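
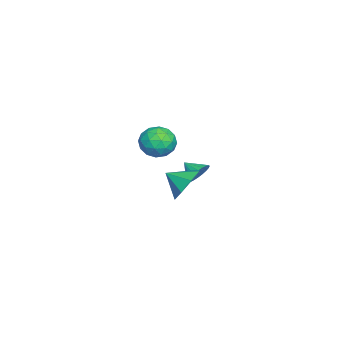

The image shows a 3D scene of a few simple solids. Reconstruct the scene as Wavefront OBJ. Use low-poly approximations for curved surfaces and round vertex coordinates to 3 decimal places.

v 0.657 -1.437 2.54
v 1.21 -2.194 2.262
v 0.19 -2.246 3.818
v 0.743 -3.003 3.54
v 1.165 -2.175 3.844
v 1.453 -1.675 3.054
v -0.053 -2.765 3.026
v 0.235 -2.265 2.236
v 0.771 -3.015 2.562
v 1.524 -2.65 3.068
v -0.124 -1.79 3.012
v 0.629 -1.425 3.518
v 0.974 -1.744 2.289
v 0.426 -2.696 3.791
v 0.674 -2.209 3.97
v 0.999 -2.654 3.806
v 1.117 -1.439 2.755
v 1.442 -1.884 2.591
v 1.416 -1.873 3.521
v -0.042 -2.556 3.489
v 0.283 -3.001 3.325
v 0.401 -1.786 2.274
v 0.726 -2.231 2.11
v -0.016 -2.567 2.559
v 1.041 -2.672 2.302
v 0.767 -3.147 3.053
v 0.299 -3.008 2.751
v 0.468 -2.714 2.287
v 1.484 -2.458 2.6
v 1.21 -2.933 3.35
v 1.458 -2.446 3.529
v 1.627 -2.153 3.065
v 1.226 -2.94 2.776
v 0.19 -1.507 2.73
v -0.084 -1.982 3.48
v -0.227 -2.287 3.015
v -0.058 -1.994 2.551
v 0.633 -1.293 3.027
v 0.359 -1.768 3.778
v 0.932 -1.726 3.793
v 1.101 -1.432 3.329
v 0.174 -1.5 3.304
v -3.15 -1.023 -1.058
v -2.839 -0.731 -0.405
v -3.53 -1.817 -0.522
v -3.113 -0.599 -0.404
v -3.393 -0.532 -0.503
v -3.636 -0.54 -0.686
v -3.805 -0.621 -0.926
v -3.874 -0.763 -1.186
v -3.833 -0.945 -1.426
v -3.688 -1.139 -1.611
v -3.461 -1.315 -1.711
v -3.187 -1.447 -1.712
v -2.907 -1.515 -1.613
v -2.664 -1.507 -1.43
v -2.495 -1.426 -1.19
v -2.426 -1.284 -0.93
v -2.467 -1.102 -0.689
v -2.612 -0.908 -0.505
v 3.054 -0.299 1.625
v 4.13 -0.351 1.691
v 2.966 -1.341 2.235
v 3.793 0.051 2.329
v 3.023 0.248 2.555
v 2.271 0.125 2.236
v 1.977 -0.248 1.559
v 2.314 -0.65 0.921
v 3.084 -0.847 0.695
v 3.837 -0.723 1.014
f 1 38 17
f 38 12 41
f 17 41 6
f 38 41 17
f 1 17 13
f 17 6 18
f 13 18 2
f 17 18 13
f 1 13 22
f 13 2 23
f 22 23 8
f 13 23 22
f 1 22 34
f 22 8 37
f 34 37 11
f 22 37 34
f 1 34 38
f 34 11 42
f 38 42 12
f 34 42 38
f 2 18 29
f 18 6 32
f 29 32 10
f 18 32 29
f 6 41 19
f 41 12 40
f 19 40 5
f 41 40 19
f 12 42 39
f 42 11 35
f 39 35 3
f 42 35 39
f 11 37 36
f 37 8 24
f 36 24 7
f 37 24 36
f 8 23 28
f 23 2 25
f 28 25 9
f 23 25 28
f 4 30 16
f 30 10 31
f 16 31 5
f 30 31 16
f 4 16 14
f 16 5 15
f 14 15 3
f 16 15 14
f 4 14 21
f 14 3 20
f 21 20 7
f 14 20 21
f 4 21 26
f 21 7 27
f 26 27 9
f 21 27 26
f 4 26 30
f 26 9 33
f 30 33 10
f 26 33 30
f 5 31 19
f 31 10 32
f 19 32 6
f 31 32 19
f 3 15 39
f 15 5 40
f 39 40 12
f 15 40 39
f 7 20 36
f 20 3 35
f 36 35 11
f 20 35 36
f 9 27 28
f 27 7 24
f 28 24 8
f 27 24 28
f 10 33 29
f 33 9 25
f 29 25 2
f 33 25 29
f 44 43 46
f 44 46 45
f 46 43 47
f 46 47 45
f 47 43 48
f 47 48 45
f 48 43 49
f 48 49 45
f 49 43 50
f 49 50 45
f 50 43 51
f 50 51 45
f 51 43 52
f 51 52 45
f 52 43 53
f 52 53 45
f 53 43 54
f 53 54 45
f 54 43 55
f 54 55 45
f 55 43 56
f 55 56 45
f 56 43 57
f 56 57 45
f 57 43 58
f 57 58 45
f 58 43 59
f 58 59 45
f 59 43 60
f 59 60 45
f 60 43 44
f 60 44 45
f 62 61 64
f 62 64 63
f 64 61 65
f 64 65 63
f 65 61 66
f 65 66 63
f 66 61 67
f 66 67 63
f 67 61 68
f 67 68 63
f 68 61 69
f 68 69 63
f 69 61 70
f 69 70 63
f 70 61 62
f 70 62 63



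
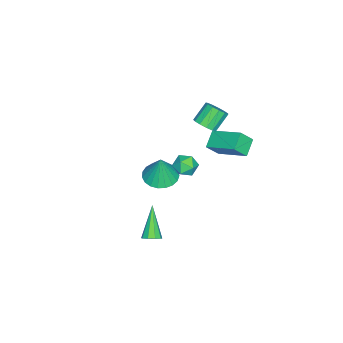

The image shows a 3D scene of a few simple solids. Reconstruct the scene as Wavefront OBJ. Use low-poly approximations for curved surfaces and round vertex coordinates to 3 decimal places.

v 3.78 1.419 -2.821
v 4.159 1.029 -2.617
v 2.42 0.901 -1.279
v 4.22 1.381 -2.445
v 4.076 1.75 -2.448
v 3.793 1.965 -2.626
v 3.505 1.924 -2.895
v 3.345 1.646 -3.129
v 3.389 1.262 -3.219
v 3.616 0.952 -3.123
v 3.92 0.859 -2.885
v -1.949 1.576 -1.608
v -1.545 0.976 -1.994
v -3.095 0.944 -1.826
v -2.691 0.344 -2.212
v -2.606 0.441 -1.403
v -1.897 0.831 -1.267
v -2.743 1.089 -2.553
v -2.034 1.479 -2.417
v -2.035 0.675 -2.578
v -1.951 0.274 -1.867
v -2.689 1.646 -1.953
v -2.605 1.245 -1.242
v -3.826 2.753 0.003
v -3.306 2.199 0.866
v -3.317 4.628 0.902
v -2.797 4.073 1.764
v -2.803 2.767 -0.604
v -2.283 2.212 0.258
v -2.294 4.641 0.294
v -1.774 4.087 1.157
v -3.144 -0.916 -4.271
v -2.105 -0.666 -4.487
v -2.796 -0.764 -2.429
v -2.301 -0.257 -4.484
v -2.644 0.037 -4.443
v -3.072 0.167 -4.373
v -3.513 0.11 -4.285
v -3.89 -0.125 -4.195
v -4.138 -0.496 -4.117
v -4.214 -0.94 -4.067
v -4.105 -1.38 -4.051
v -3.83 -1.739 -4.074
v -3.436 -1.956 -4.13
v -2.992 -1.993 -4.211
v -2.574 -1.844 -4.302
v -2.254 -1.534 -4.388
v -2.088 -1.118 -4.453
v -1.089 2.574 3.36
v -0.686 3.169 3.484
v -1.547 3.561 4.404
v -1.951 2.966 4.28
v -0.954 3.271 3.19
v -1.816 3.663 4.11
v -1.266 3.151 2.949
v -2.127 3.543 3.869
v -1.521 2.848 2.839
v -2.382 3.24 3.759
v -1.639 2.458 2.894
v -2.501 2.85 3.814
v -1.583 2.105 3.097
v -2.445 2.497 4.018
v -1.37 1.901 3.384
v -2.231 2.293 4.304
v -1.068 1.91 3.663
v -1.929 2.302 4.583
v -0.772 2.13 3.846
v -1.634 2.523 4.766
v -0.578 2.492 3.874
v -1.439 2.884 4.794
v -0.545 2.879 3.739
v -1.407 3.271 4.659
f 2 1 4
f 2 4 3
f 4 1 5
f 4 5 3
f 5 1 6
f 5 6 3
f 6 1 7
f 6 7 3
f 7 1 8
f 7 8 3
f 8 1 9
f 8 9 3
f 9 1 10
f 9 10 3
f 10 1 11
f 10 11 3
f 11 1 2
f 11 2 3
f 12 23 17
f 12 17 13
f 12 13 19
f 12 19 22
f 12 22 23
f 13 17 21
f 17 23 16
f 23 22 14
f 22 19 18
f 19 13 20
f 15 21 16
f 15 16 14
f 15 14 18
f 15 18 20
f 15 20 21
f 16 21 17
f 14 16 23
f 18 14 22
f 20 18 19
f 21 20 13
f 25 27 24
f 28 25 24
f 24 27 26
f 26 28 24
f 25 31 27
f 29 25 28
f 29 31 25
f 27 31 26
f 30 28 26
f 26 31 30
f 30 29 28
f 31 29 30
f 33 32 35
f 33 35 34
f 35 32 36
f 35 36 34
f 36 32 37
f 36 37 34
f 37 32 38
f 37 38 34
f 38 32 39
f 38 39 34
f 39 32 40
f 39 40 34
f 40 32 41
f 40 41 34
f 41 32 42
f 41 42 34
f 42 32 43
f 42 43 34
f 43 32 44
f 43 44 34
f 44 32 45
f 44 45 34
f 45 32 46
f 45 46 34
f 46 32 47
f 46 47 34
f 47 32 48
f 47 48 34
f 48 32 33
f 48 33 34
f 50 49 53
f 50 53 51
f 51 53 54
f 51 54 52
f 53 49 55
f 53 55 54
f 54 55 56
f 54 56 52
f 55 49 57
f 55 57 56
f 56 57 58
f 56 58 52
f 57 49 59
f 57 59 58
f 58 59 60
f 58 60 52
f 59 49 61
f 59 61 60
f 60 61 62
f 60 62 52
f 61 49 63
f 61 63 62
f 62 63 64
f 62 64 52
f 63 49 65
f 63 65 64
f 64 65 66
f 64 66 52
f 65 49 67
f 65 67 66
f 66 67 68
f 66 68 52
f 67 49 69
f 67 69 68
f 68 69 70
f 68 70 52
f 69 49 71
f 69 71 70
f 70 71 72
f 70 72 52
f 71 49 50
f 71 50 72
f 72 50 51
f 72 51 52



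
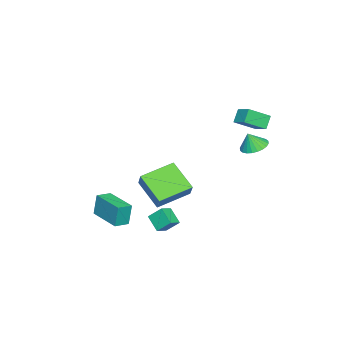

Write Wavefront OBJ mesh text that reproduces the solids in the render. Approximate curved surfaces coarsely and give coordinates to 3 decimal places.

v -3.809 2.077 -0.683
v -3.006 1.926 -0.919
v -3.571 1.763 0.323
v -2.987 2.243 -0.825
v -3.093 2.535 -0.708
v -3.308 2.758 -0.588
v -3.599 2.876 -0.482
v -3.922 2.873 -0.407
v -4.228 2.749 -0.374
v -4.47 2.522 -0.388
v -4.611 2.228 -0.446
v -4.63 1.911 -0.541
v -4.524 1.619 -0.657
v -4.309 1.397 -0.777
v -4.018 1.278 -0.883
v -3.695 1.281 -0.958
v -3.389 1.405 -0.992
v -3.148 1.632 -0.978
v -4.535 2.123 1.331
v -3.683 1.149 2.069
v -3.95 2.954 1.752
v -3.097 1.979 2.49
v -3.943 2.081 0.59
v -3.09 1.106 1.328
v -3.357 2.911 1.011
v -2.505 1.937 1.749
v 1.926 -5.109 -4.592
v 1.773 -4.977 -3.227
v 1.158 -4.64 -4.724
v 1.005 -4.507 -3.359
v 2.995 -3.373 -4.641
v 2.842 -3.24 -3.276
v 2.227 -2.903 -4.773
v 2.074 -2.771 -3.408
v 2.264 0.671 -1.635
v 1.52 -0.705 -0.437
v 2.995 1.1 -0.689
v 2.251 -0.276 0.509
v 3.729 -0.604 -2.189
v 2.985 -1.98 -0.991
v 4.46 -0.175 -1.243
v 3.716 -1.551 -0.045
v 2.272 -1.209 -3.78
v 2.167 -0.474 -3.066
v 2.783 -0.486 -4.449
v 2.679 0.249 -3.736
v 3.021 -1.429 -3.444
v 2.917 -0.694 -2.731
v 3.533 -0.706 -4.114
v 3.428 0.029 -3.4
f 2 1 4
f 2 4 3
f 4 1 5
f 4 5 3
f 5 1 6
f 5 6 3
f 6 1 7
f 6 7 3
f 7 1 8
f 7 8 3
f 8 1 9
f 8 9 3
f 9 1 10
f 9 10 3
f 10 1 11
f 10 11 3
f 11 1 12
f 11 12 3
f 12 1 13
f 12 13 3
f 13 1 14
f 13 14 3
f 14 1 15
f 14 15 3
f 15 1 16
f 15 16 3
f 16 1 17
f 16 17 3
f 17 1 18
f 17 18 3
f 18 1 2
f 18 2 3
f 20 22 19
f 23 20 19
f 19 22 21
f 21 23 19
f 20 26 22
f 24 20 23
f 24 26 20
f 22 26 21
f 25 23 21
f 21 26 25
f 25 24 23
f 26 24 25
f 28 30 27
f 31 28 27
f 27 30 29
f 29 31 27
f 28 34 30
f 32 28 31
f 32 34 28
f 30 34 29
f 33 31 29
f 29 34 33
f 33 32 31
f 34 32 33
f 36 38 35
f 39 36 35
f 35 38 37
f 37 39 35
f 36 42 38
f 40 36 39
f 40 42 36
f 38 42 37
f 41 39 37
f 37 42 41
f 41 40 39
f 42 40 41
f 44 46 43
f 47 44 43
f 43 46 45
f 45 47 43
f 44 50 46
f 48 44 47
f 48 50 44
f 46 50 45
f 49 47 45
f 45 50 49
f 49 48 47
f 50 48 49



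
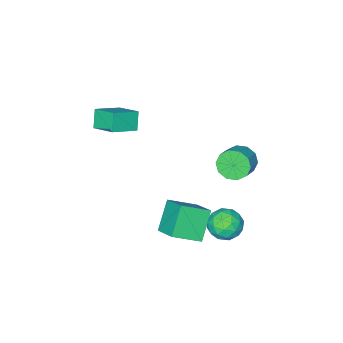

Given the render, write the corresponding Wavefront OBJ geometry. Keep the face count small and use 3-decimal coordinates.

v -0.212 2.902 1.663
v 0.272 2.938 0.834
v 1.316 3.514 1.469
v 0.832 3.478 2.297
v -0.038 3.441 0.888
v 1.006 4.017 1.522
v -0.414 3.738 1.237
v 0.629 4.314 1.871
v -0.713 3.716 1.749
v 0.33 4.292 2.383
v -0.821 3.383 2.228
v 0.223 3.959 2.862
v -0.696 2.866 2.491
v 0.348 3.442 3.126
v -0.386 2.363 2.438
v 0.658 2.939 3.072
v -0.009 2.066 2.089
v 1.034 2.642 2.723
v 0.29 2.088 1.577
v 1.333 2.664 2.211
v 0.397 2.421 1.098
v 1.441 2.997 1.732
v 3.78 1.619 -0.244
v 4.099 3.121 0.616
v 2.358 2.371 -1.03
v 2.677 3.873 -0.17
v 4.923 2.227 -1.73
v 5.242 3.729 -0.87
v 3.501 2.979 -2.516
v 3.82 4.481 -1.656
v 3.083 -3.346 2.096
v 2.596 -3.823 3.12
v 2.984 -1.836 2.752
v 2.497 -2.313 3.776
v 4.623 -3.527 2.744
v 4.136 -4.004 3.768
v 4.524 -2.017 3.4
v 4.037 -2.494 4.424
v 1.145 4.263 -2.657
v 1.821 4.942 -2.199
v 1.679 3.018 -1.601
v 2.355 3.697 -1.143
v 1.309 3.817 -1.006
v 0.979 4.586 -1.659
v 2.521 3.374 -2.141
v 2.191 4.143 -2.794
v 2.672 4.392 -1.88
v 1.923 4.666 -1.179
v 1.577 3.294 -2.621
v 0.828 3.568 -1.92
v 1.436 4.712 -2.521
v 2.064 3.248 -1.279
v 1.449 3.318 -1.199
v 1.846 3.717 -0.93
v 0.941 4.503 -2.204
v 1.339 4.902 -1.935
v 1.037 4.24 -1.233
v 2.161 3.058 -1.865
v 2.559 3.457 -1.596
v 1.654 4.243 -2.87
v 2.051 4.642 -2.601
v 2.463 3.72 -2.567
v 2.334 4.788 -2.064
v 2.648 4.056 -1.443
v 2.745 3.866 -2.03
v 2.551 4.318 -2.413
v 1.893 4.949 -1.652
v 2.207 4.216 -1.031
v 1.592 4.287 -0.951
v 1.398 4.739 -1.335
v 2.393 4.625 -1.464
v 1.293 3.744 -2.769
v 1.607 3.011 -2.148
v 2.102 3.221 -2.465
v 1.908 3.673 -2.849
v 0.852 3.904 -2.357
v 1.166 3.172 -1.736
v 0.949 3.642 -1.387
v 0.755 4.094 -1.77
v 1.107 3.335 -2.336
f 2 1 5
f 2 5 3
f 3 5 6
f 3 6 4
f 5 1 7
f 5 7 6
f 6 7 8
f 6 8 4
f 7 1 9
f 7 9 8
f 8 9 10
f 8 10 4
f 9 1 11
f 9 11 10
f 10 11 12
f 10 12 4
f 11 1 13
f 11 13 12
f 12 13 14
f 12 14 4
f 13 1 15
f 13 15 14
f 14 15 16
f 14 16 4
f 15 1 17
f 15 17 16
f 16 17 18
f 16 18 4
f 17 1 19
f 17 19 18
f 18 19 20
f 18 20 4
f 19 1 21
f 19 21 20
f 20 21 22
f 20 22 4
f 21 1 2
f 21 2 22
f 22 2 3
f 22 3 4
f 24 26 23
f 27 24 23
f 23 26 25
f 25 27 23
f 24 30 26
f 28 24 27
f 28 30 24
f 26 30 25
f 29 27 25
f 25 30 29
f 29 28 27
f 30 28 29
f 32 34 31
f 35 32 31
f 31 34 33
f 33 35 31
f 32 38 34
f 36 32 35
f 36 38 32
f 34 38 33
f 37 35 33
f 33 38 37
f 37 36 35
f 38 36 37
f 39 76 55
f 76 50 79
f 55 79 44
f 76 79 55
f 39 55 51
f 55 44 56
f 51 56 40
f 55 56 51
f 39 51 60
f 51 40 61
f 60 61 46
f 51 61 60
f 39 60 72
f 60 46 75
f 72 75 49
f 60 75 72
f 39 72 76
f 72 49 80
f 76 80 50
f 72 80 76
f 40 56 67
f 56 44 70
f 67 70 48
f 56 70 67
f 44 79 57
f 79 50 78
f 57 78 43
f 79 78 57
f 50 80 77
f 80 49 73
f 77 73 41
f 80 73 77
f 49 75 74
f 75 46 62
f 74 62 45
f 75 62 74
f 46 61 66
f 61 40 63
f 66 63 47
f 61 63 66
f 42 68 54
f 68 48 69
f 54 69 43
f 68 69 54
f 42 54 52
f 54 43 53
f 52 53 41
f 54 53 52
f 42 52 59
f 52 41 58
f 59 58 45
f 52 58 59
f 42 59 64
f 59 45 65
f 64 65 47
f 59 65 64
f 42 64 68
f 64 47 71
f 68 71 48
f 64 71 68
f 43 69 57
f 69 48 70
f 57 70 44
f 69 70 57
f 41 53 77
f 53 43 78
f 77 78 50
f 53 78 77
f 45 58 74
f 58 41 73
f 74 73 49
f 58 73 74
f 47 65 66
f 65 45 62
f 66 62 46
f 65 62 66
f 48 71 67
f 71 47 63
f 67 63 40
f 71 63 67



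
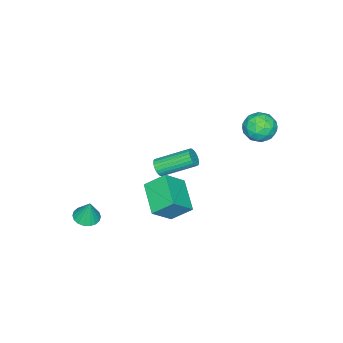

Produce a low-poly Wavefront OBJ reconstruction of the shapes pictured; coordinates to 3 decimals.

v -2.114 -1.312 -2.05
v -1.796 -1.411 -1.588
v -2.708 0.233 -0.607
v -3.026 0.332 -1.07
v -1.665 -1.271 -1.701
v -2.577 0.373 -0.721
v -1.603 -1.137 -1.868
v -2.515 0.506 -0.887
v -1.619 -1.03 -2.062
v -2.531 0.614 -1.081
v -1.71 -0.966 -2.254
v -2.622 0.678 -1.274
v -1.862 -0.954 -2.416
v -2.774 0.69 -1.435
v -2.053 -0.997 -2.521
v -2.965 0.647 -1.541
v -2.253 -1.088 -2.555
v -3.165 0.556 -1.575
v -2.432 -1.213 -2.513
v -3.344 0.431 -1.532
v -2.563 -1.353 -2.399
v -3.475 0.291 -1.419
v -2.625 -1.486 -2.233
v -3.537 0.157 -1.252
v -2.609 -1.594 -2.039
v -3.521 0.05 -1.058
v -2.518 -1.658 -1.846
v -3.43 -0.014 -0.866
v -2.366 -1.67 -1.685
v -3.278 -0.026 -0.704
v -2.175 -1.627 -1.579
v -3.087 0.017 -0.599
v -1.975 -1.536 -1.545
v -2.887 0.108 -0.565
v 2.985 -2.419 -2.679
v 3.712 -2.46 -2.73
v 3.095 -2.101 -1.381
v 3.652 -2.149 -2.802
v 3.459 -1.891 -2.848
v 3.173 -1.738 -2.862
v 2.85 -1.72 -2.838
v 2.553 -1.84 -2.784
v 2.342 -2.075 -2.708
v 2.258 -2.378 -2.627
v 2.318 -2.689 -2.556
v 2.51 -2.947 -2.509
v 2.797 -3.1 -2.495
v 3.12 -3.118 -2.519
v 3.417 -2.998 -2.573
v 3.628 -2.763 -2.649
v 0.538 0.668 -0.946
v 1.612 0.206 0.146
v 0.05 1.644 -0.053
v 1.125 1.183 1.038
v 1.815 1.957 -1.658
v 2.89 1.496 -0.567
v 1.328 2.934 -0.766
v 2.402 2.472 0.326
v -4.867 3.779 2.414
v -4.434 4.122 1.607
v -3.466 3.278 2.953
v -3.033 3.621 2.146
v -3.405 4.242 2.803
v -4.271 4.552 2.471
v -3.629 2.848 2.089
v -4.495 3.158 1.757
v -3.669 3.547 1.407
v -3.531 4.409 1.848
v -4.369 2.991 2.712
v -4.231 3.853 3.153
v -4.773 3.994 1.964
v -3.127 3.406 2.596
v -3.345 3.77 2.983
v -3.091 3.972 2.509
v -4.678 4.247 2.471
v -4.423 4.449 1.997
v -3.818 4.519 2.7
v -3.477 2.951 2.563
v -3.222 3.153 2.089
v -4.809 3.428 2.051
v -4.555 3.63 1.577
v -4.082 2.881 1.86
v -4.069 3.858 1.371
v -3.246 3.564 1.688
v -3.596 3.11 1.655
v -4.105 3.292 1.459
v -3.988 4.365 1.631
v -3.164 4.07 1.947
v -3.383 4.435 2.334
v -3.892 4.617 2.138
v -3.538 4.027 1.513
v -4.736 3.33 2.613
v -3.912 3.035 2.929
v -4.008 2.783 2.422
v -4.517 2.965 2.226
v -4.654 3.836 2.872
v -3.831 3.542 3.189
v -3.795 4.108 3.101
v -4.304 4.29 2.905
v -4.362 3.373 3.047
f 2 1 5
f 2 5 3
f 3 5 6
f 3 6 4
f 5 1 7
f 5 7 6
f 6 7 8
f 6 8 4
f 7 1 9
f 7 9 8
f 8 9 10
f 8 10 4
f 9 1 11
f 9 11 10
f 10 11 12
f 10 12 4
f 11 1 13
f 11 13 12
f 12 13 14
f 12 14 4
f 13 1 15
f 13 15 14
f 14 15 16
f 14 16 4
f 15 1 17
f 15 17 16
f 16 17 18
f 16 18 4
f 17 1 19
f 17 19 18
f 18 19 20
f 18 20 4
f 19 1 21
f 19 21 20
f 20 21 22
f 20 22 4
f 21 1 23
f 21 23 22
f 22 23 24
f 22 24 4
f 23 1 25
f 23 25 24
f 24 25 26
f 24 26 4
f 25 1 27
f 25 27 26
f 26 27 28
f 26 28 4
f 27 1 29
f 27 29 28
f 28 29 30
f 28 30 4
f 29 1 31
f 29 31 30
f 30 31 32
f 30 32 4
f 31 1 33
f 31 33 32
f 32 33 34
f 32 34 4
f 33 1 2
f 33 2 34
f 34 2 3
f 34 3 4
f 36 35 38
f 36 38 37
f 38 35 39
f 38 39 37
f 39 35 40
f 39 40 37
f 40 35 41
f 40 41 37
f 41 35 42
f 41 42 37
f 42 35 43
f 42 43 37
f 43 35 44
f 43 44 37
f 44 35 45
f 44 45 37
f 45 35 46
f 45 46 37
f 46 35 47
f 46 47 37
f 47 35 48
f 47 48 37
f 48 35 49
f 48 49 37
f 49 35 50
f 49 50 37
f 50 35 36
f 50 36 37
f 52 54 51
f 55 52 51
f 51 54 53
f 53 55 51
f 52 58 54
f 56 52 55
f 56 58 52
f 54 58 53
f 57 55 53
f 53 58 57
f 57 56 55
f 58 56 57
f 59 96 75
f 96 70 99
f 75 99 64
f 96 99 75
f 59 75 71
f 75 64 76
f 71 76 60
f 75 76 71
f 59 71 80
f 71 60 81
f 80 81 66
f 71 81 80
f 59 80 92
f 80 66 95
f 92 95 69
f 80 95 92
f 59 92 96
f 92 69 100
f 96 100 70
f 92 100 96
f 60 76 87
f 76 64 90
f 87 90 68
f 76 90 87
f 64 99 77
f 99 70 98
f 77 98 63
f 99 98 77
f 70 100 97
f 100 69 93
f 97 93 61
f 100 93 97
f 69 95 94
f 95 66 82
f 94 82 65
f 95 82 94
f 66 81 86
f 81 60 83
f 86 83 67
f 81 83 86
f 62 88 74
f 88 68 89
f 74 89 63
f 88 89 74
f 62 74 72
f 74 63 73
f 72 73 61
f 74 73 72
f 62 72 79
f 72 61 78
f 79 78 65
f 72 78 79
f 62 79 84
f 79 65 85
f 84 85 67
f 79 85 84
f 62 84 88
f 84 67 91
f 88 91 68
f 84 91 88
f 63 89 77
f 89 68 90
f 77 90 64
f 89 90 77
f 61 73 97
f 73 63 98
f 97 98 70
f 73 98 97
f 65 78 94
f 78 61 93
f 94 93 69
f 78 93 94
f 67 85 86
f 85 65 82
f 86 82 66
f 85 82 86
f 68 91 87
f 91 67 83
f 87 83 60
f 91 83 87



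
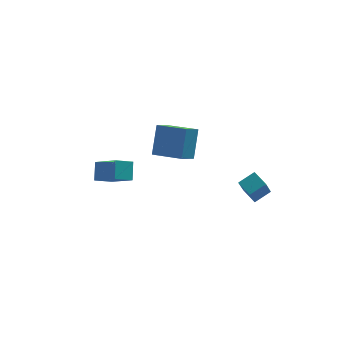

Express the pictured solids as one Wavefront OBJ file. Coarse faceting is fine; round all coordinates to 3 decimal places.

v -0.931 4.004 1.084
v -1.704 3.32 1.841
v -0.479 5.017 2.463
v -1.252 4.333 3.22
v 0.352 2.947 1.44
v -0.421 2.263 2.197
v 0.804 3.96 2.819
v 0.031 3.276 3.576
v -4.914 1.651 1.901
v -4.084 0.54 2.885
v -4.721 2.426 2.613
v -3.892 1.315 3.598
v -4.008 1.885 1.402
v -3.179 0.774 2.387
v -3.816 2.66 2.115
v -2.986 1.549 3.099
v 1.676 -3.156 3.965
v 2.517 -2.904 4.376
v 1.309 -2.382 4.24
v 2.15 -2.129 4.651
v 2.11 -2.491 2.669
v 2.951 -2.238 3.08
v 1.743 -1.716 2.944
v 2.584 -1.464 3.355
f 2 4 1
f 5 2 1
f 1 4 3
f 3 5 1
f 2 8 4
f 6 2 5
f 6 8 2
f 4 8 3
f 7 5 3
f 3 8 7
f 7 6 5
f 8 6 7
f 10 12 9
f 13 10 9
f 9 12 11
f 11 13 9
f 10 16 12
f 14 10 13
f 14 16 10
f 12 16 11
f 15 13 11
f 11 16 15
f 15 14 13
f 16 14 15
f 18 20 17
f 21 18 17
f 17 20 19
f 19 21 17
f 18 24 20
f 22 18 21
f 22 24 18
f 20 24 19
f 23 21 19
f 19 24 23
f 23 22 21
f 24 22 23



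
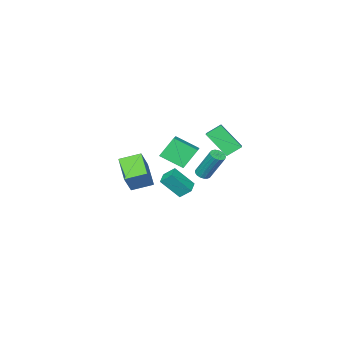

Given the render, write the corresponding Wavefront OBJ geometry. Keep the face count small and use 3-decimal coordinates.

v -2.497 0.962 1.795
v -2.035 -0.29 3.23
v -3.283 1.376 2.409
v -2.821 0.124 3.844
v -1.499 1.996 2.376
v -1.037 0.744 3.811
v -2.285 2.41 2.99
v -1.823 1.158 4.425
v -2.912 -1.485 -0.766
v -2.468 -1.249 -0.848
v -2.683 -0.2 1.005
v -3.128 -0.435 1.086
v -2.632 -1.101 -0.951
v -2.847 -0.052 0.902
v -2.861 -1.041 -1.012
v -3.076 0.009 0.841
v -3.101 -1.082 -1.016
v -3.316 -0.033 0.836
v -3.298 -1.216 -0.963
v -3.513 -0.167 0.889
v -3.407 -1.411 -0.866
v -3.622 -0.362 0.987
v -3.403 -1.623 -0.745
v -3.618 -0.574 1.108
v -3.286 -1.804 -0.629
v -3.501 -0.754 1.224
v -3.084 -1.911 -0.545
v -3.299 -0.862 1.308
v -2.842 -1.921 -0.511
v -3.057 -0.871 1.341
v -2.617 -1.83 -0.536
v -2.832 -0.781 1.317
v -2.459 -1.661 -0.614
v -2.674 -0.612 1.239
v -2.405 -1.451 -0.726
v -2.62 -0.402 1.126
v 3.403 3.728 1.97
v 4.157 2.995 3.122
v 3.078 4.296 2.543
v 3.833 3.563 3.695
v 4.107 4.257 1.845
v 4.862 3.524 2.997
v 3.783 4.825 2.418
v 4.537 4.092 3.57
v -0.667 -3.814 -0.118
v 0.136 -3.476 1.164
v 0.135 -2.372 -0.999
v 0.938 -2.034 0.283
v 0.362 -4.646 -0.543
v 1.165 -4.308 0.739
v 1.164 -3.204 -1.424
v 1.967 -2.866 -0.142
v 0.71 0.942 1.933
v -0.136 1.204 3.143
v 1.719 1.905 2.429
v 0.873 2.166 3.64
v 1.447 -0.226 2.7
v 0.601 0.035 3.911
v 2.456 0.736 3.197
v 1.61 0.998 4.407
f 2 4 1
f 5 2 1
f 1 4 3
f 3 5 1
f 2 8 4
f 6 2 5
f 6 8 2
f 4 8 3
f 7 5 3
f 3 8 7
f 7 6 5
f 8 6 7
f 10 9 13
f 10 13 11
f 11 13 14
f 11 14 12
f 13 9 15
f 13 15 14
f 14 15 16
f 14 16 12
f 15 9 17
f 15 17 16
f 16 17 18
f 16 18 12
f 17 9 19
f 17 19 18
f 18 19 20
f 18 20 12
f 19 9 21
f 19 21 20
f 20 21 22
f 20 22 12
f 21 9 23
f 21 23 22
f 22 23 24
f 22 24 12
f 23 9 25
f 23 25 24
f 24 25 26
f 24 26 12
f 25 9 27
f 25 27 26
f 26 27 28
f 26 28 12
f 27 9 29
f 27 29 28
f 28 29 30
f 28 30 12
f 29 9 31
f 29 31 30
f 30 31 32
f 30 32 12
f 31 9 33
f 31 33 32
f 32 33 34
f 32 34 12
f 33 9 35
f 33 35 34
f 34 35 36
f 34 36 12
f 35 9 10
f 35 10 36
f 36 10 11
f 36 11 12
f 38 40 37
f 41 38 37
f 37 40 39
f 39 41 37
f 38 44 40
f 42 38 41
f 42 44 38
f 40 44 39
f 43 41 39
f 39 44 43
f 43 42 41
f 44 42 43
f 46 48 45
f 49 46 45
f 45 48 47
f 47 49 45
f 46 52 48
f 50 46 49
f 50 52 46
f 48 52 47
f 51 49 47
f 47 52 51
f 51 50 49
f 52 50 51
f 54 56 53
f 57 54 53
f 53 56 55
f 55 57 53
f 54 60 56
f 58 54 57
f 58 60 54
f 56 60 55
f 59 57 55
f 55 60 59
f 59 58 57
f 60 58 59



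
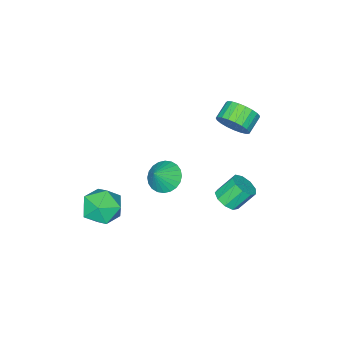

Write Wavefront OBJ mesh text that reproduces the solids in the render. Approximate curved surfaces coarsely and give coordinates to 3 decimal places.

v -1.931 0.612 0.483
v -1.627 1.019 1.189
v -2.504 0.856 1.662
v -2.809 0.448 0.957
v -1.777 1.291 1.004
v -2.654 1.128 1.477
v -1.954 1.446 0.729
v -2.832 1.283 1.202
v -2.128 1.456 0.412
v -3.005 1.293 0.885
v -2.267 1.321 0.107
v -3.144 1.157 0.58
v -2.348 1.062 -0.133
v -3.225 0.899 0.34
v -2.357 0.726 -0.267
v -3.234 0.563 0.207
v -2.293 0.37 -0.27
v -3.17 0.207 0.203
v -2.166 0.056 -0.143
v -3.043 -0.108 0.33
v -1.998 -0.162 0.092
v -2.876 -0.326 0.565
v -1.819 -0.246 0.394
v -2.697 -0.41 0.868
v -1.66 -0.182 0.713
v -2.537 -0.346 1.186
v -1.547 0.019 0.991
v -2.424 -0.144 1.464
v -1.501 0.323 1.182
v -2.378 0.16 1.655
v -1.529 0.677 1.252
v -2.406 0.513 1.725
v 4.033 -2.15 -3.268
v 4.381 -2.752 -4.126
v 2.339 -2.408 -3.774
v 2.687 -3.01 -4.632
v 2.799 -3.397 -3.604
v 3.846 -3.238 -3.292
v 2.874 -1.922 -4.608
v 3.921 -1.763 -4.296
v 3.664 -2.611 -4.954
v 3.618 -3.523 -4.334
v 3.102 -1.637 -3.566
v 3.056 -2.549 -2.946
v 2.78 0.801 0.223
v 3.299 0.316 -0.226
v 3.52 0.839 1.037
v 3.391 0.615 -0.323
v 3.389 0.943 -0.337
v 3.295 1.249 -0.266
v 3.122 1.486 -0.121
v 2.898 1.619 0.077
v 2.655 1.628 0.298
v 2.432 1.511 0.507
v 2.261 1.285 0.672
v 2.17 0.986 0.77
v 2.171 0.658 0.784
v 2.265 0.353 0.713
v 2.438 0.115 0.568
v 2.662 -0.018 0.369
v 2.905 -0.027 0.149
v 3.129 0.091 -0.06
v -0.855 1.284 -3.905
v -0.288 1.655 -3.694
v -0.958 2.128 -2.725
v -1.525 1.756 -2.935
v -0.553 1.918 -4.005
v -1.222 2.391 -3.035
v -0.959 1.884 -4.269
v -1.629 2.357 -3.299
v -1.317 1.569 -4.363
v -1.986 2.042 -3.393
v -1.458 1.121 -4.242
v -2.128 1.593 -3.272
v -1.318 0.748 -3.964
v -1.988 1.221 -2.994
v -0.961 0.627 -3.658
v -1.631 1.099 -2.688
v -0.554 0.812 -3.467
v -1.224 1.285 -2.498
v -0.289 1.218 -3.482
v -0.958 1.691 -2.512
f 2 1 5
f 2 5 3
f 3 5 6
f 3 6 4
f 5 1 7
f 5 7 6
f 6 7 8
f 6 8 4
f 7 1 9
f 7 9 8
f 8 9 10
f 8 10 4
f 9 1 11
f 9 11 10
f 10 11 12
f 10 12 4
f 11 1 13
f 11 13 12
f 12 13 14
f 12 14 4
f 13 1 15
f 13 15 14
f 14 15 16
f 14 16 4
f 15 1 17
f 15 17 16
f 16 17 18
f 16 18 4
f 17 1 19
f 17 19 18
f 18 19 20
f 18 20 4
f 19 1 21
f 19 21 20
f 20 21 22
f 20 22 4
f 21 1 23
f 21 23 22
f 22 23 24
f 22 24 4
f 23 1 25
f 23 25 24
f 24 25 26
f 24 26 4
f 25 1 27
f 25 27 26
f 26 27 28
f 26 28 4
f 27 1 29
f 27 29 28
f 28 29 30
f 28 30 4
f 29 1 31
f 29 31 30
f 30 31 32
f 30 32 4
f 31 1 2
f 31 2 32
f 32 2 3
f 32 3 4
f 33 44 38
f 33 38 34
f 33 34 40
f 33 40 43
f 33 43 44
f 34 38 42
f 38 44 37
f 44 43 35
f 43 40 39
f 40 34 41
f 36 42 37
f 36 37 35
f 36 35 39
f 36 39 41
f 36 41 42
f 37 42 38
f 35 37 44
f 39 35 43
f 41 39 40
f 42 41 34
f 46 45 48
f 46 48 47
f 48 45 49
f 48 49 47
f 49 45 50
f 49 50 47
f 50 45 51
f 50 51 47
f 51 45 52
f 51 52 47
f 52 45 53
f 52 53 47
f 53 45 54
f 53 54 47
f 54 45 55
f 54 55 47
f 55 45 56
f 55 56 47
f 56 45 57
f 56 57 47
f 57 45 58
f 57 58 47
f 58 45 59
f 58 59 47
f 59 45 60
f 59 60 47
f 60 45 61
f 60 61 47
f 61 45 62
f 61 62 47
f 62 45 46
f 62 46 47
f 64 63 67
f 64 67 65
f 65 67 68
f 65 68 66
f 67 63 69
f 67 69 68
f 68 69 70
f 68 70 66
f 69 63 71
f 69 71 70
f 70 71 72
f 70 72 66
f 71 63 73
f 71 73 72
f 72 73 74
f 72 74 66
f 73 63 75
f 73 75 74
f 74 75 76
f 74 76 66
f 75 63 77
f 75 77 76
f 76 77 78
f 76 78 66
f 77 63 79
f 77 79 78
f 78 79 80
f 78 80 66
f 79 63 81
f 79 81 80
f 80 81 82
f 80 82 66
f 81 63 64
f 81 64 82
f 82 64 65
f 82 65 66



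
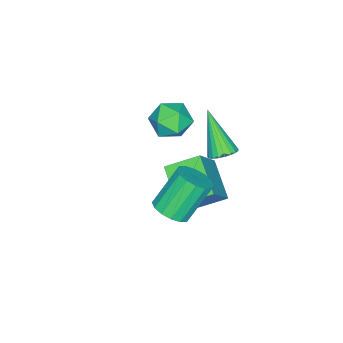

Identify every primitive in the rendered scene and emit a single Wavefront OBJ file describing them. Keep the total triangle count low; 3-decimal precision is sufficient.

v -1.172 1.314 2.307
v -0.063 1.367 3.608
v -0.248 2.442 1.474
v 0.861 2.495 2.775
v -0.441 0.285 1.725
v 0.668 0.338 3.026
v 0.483 1.413 0.892
v 1.592 1.466 2.193
v 2.725 1.906 3.191
v 3.302 2.281 3.434
v 2.433 2.728 4.812
v 1.855 2.354 4.569
v 3.104 2.528 3.228
v 2.235 2.976 4.607
v 2.805 2.61 3.013
v 1.935 3.057 4.391
v 2.484 2.502 2.845
v 1.614 2.95 4.224
v 2.227 2.235 2.77
v 1.358 2.683 4.148
v 2.104 1.88 2.808
v 1.234 2.328 4.186
v 2.147 1.532 2.948
v 1.278 1.979 4.326
v 2.345 1.284 3.153
v 1.476 1.732 4.532
v 2.645 1.203 3.369
v 1.775 1.65 4.747
v 2.966 1.31 3.536
v 2.096 1.758 4.915
v 3.222 1.577 3.612
v 2.353 2.025 4.99
v 3.346 1.932 3.574
v 2.476 2.38 4.952
v -1.804 -0.491 2.276
v -1.291 -0.301 2.982
v -2.389 -1.599 2.998
v -1.876 -1.409 3.704
v -2.535 -0.854 3.469
v -2.174 -0.169 3.023
v -1.506 -1.731 2.957
v -1.145 -1.046 2.511
v -1.107 -1.068 3.404
v -1.743 -0.525 3.72
v -1.937 -1.375 2.26
v -2.573 -0.832 2.576
v -1.179 1.661 2.921
v -0.796 1.97 3.228
v -1.701 0.679 4.559
v -0.995 2.105 3.245
v -1.226 2.163 3.207
v -1.449 2.135 3.119
v -1.625 2.024 2.996
v -1.724 1.851 2.861
v -1.729 1.645 2.736
v -1.638 1.441 2.643
v -1.469 1.276 2.598
v -1.249 1.177 2.609
v -1.017 1.162 2.673
v -0.813 1.233 2.781
v -0.673 1.378 2.913
v -0.62 1.572 3.046
v -0.663 1.781 3.157
f 2 4 1
f 5 2 1
f 1 4 3
f 3 5 1
f 2 8 4
f 6 2 5
f 6 8 2
f 4 8 3
f 7 5 3
f 3 8 7
f 7 6 5
f 8 6 7
f 10 9 13
f 10 13 11
f 11 13 14
f 11 14 12
f 13 9 15
f 13 15 14
f 14 15 16
f 14 16 12
f 15 9 17
f 15 17 16
f 16 17 18
f 16 18 12
f 17 9 19
f 17 19 18
f 18 19 20
f 18 20 12
f 19 9 21
f 19 21 20
f 20 21 22
f 20 22 12
f 21 9 23
f 21 23 22
f 22 23 24
f 22 24 12
f 23 9 25
f 23 25 24
f 24 25 26
f 24 26 12
f 25 9 27
f 25 27 26
f 26 27 28
f 26 28 12
f 27 9 29
f 27 29 28
f 28 29 30
f 28 30 12
f 29 9 31
f 29 31 30
f 30 31 32
f 30 32 12
f 31 9 33
f 31 33 32
f 32 33 34
f 32 34 12
f 33 9 10
f 33 10 34
f 34 10 11
f 34 11 12
f 35 46 40
f 35 40 36
f 35 36 42
f 35 42 45
f 35 45 46
f 36 40 44
f 40 46 39
f 46 45 37
f 45 42 41
f 42 36 43
f 38 44 39
f 38 39 37
f 38 37 41
f 38 41 43
f 38 43 44
f 39 44 40
f 37 39 46
f 41 37 45
f 43 41 42
f 44 43 36
f 48 47 50
f 48 50 49
f 50 47 51
f 50 51 49
f 51 47 52
f 51 52 49
f 52 47 53
f 52 53 49
f 53 47 54
f 53 54 49
f 54 47 55
f 54 55 49
f 55 47 56
f 55 56 49
f 56 47 57
f 56 57 49
f 57 47 58
f 57 58 49
f 58 47 59
f 58 59 49
f 59 47 60
f 59 60 49
f 60 47 61
f 60 61 49
f 61 47 62
f 61 62 49
f 62 47 63
f 62 63 49
f 63 47 48
f 63 48 49



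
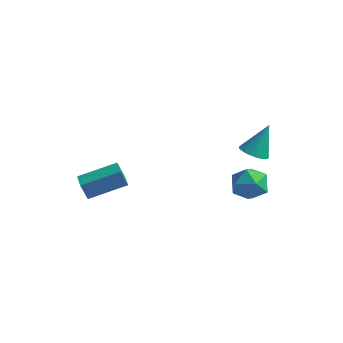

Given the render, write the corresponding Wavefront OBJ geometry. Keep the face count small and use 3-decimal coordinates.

v -4.127 -3.063 -1.171
v -4.429 -3.205 -0.239
v -2.761 -1.723 -0.524
v -3.063 -1.865 0.408
v -3.477 -3.775 -1.068
v -3.779 -3.917 -0.136
v -2.111 -2.435 -0.421
v -2.413 -2.577 0.511
v 2.786 1.845 -1.207
v 3.399 1.029 -1.065
v 1.501 0.991 -0.575
v 2.114 0.175 -0.433
v 2.245 1.022 0.138
v 3.039 1.55 -0.253
v 1.861 0.47 -1.387
v 2.655 0.998 -1.778
v 2.827 0.179 -1.177
v 3.064 0.52 -0.234
v 1.836 1.5 -1.406
v 2.073 1.841 -0.463
v 2.325 1.571 1.017
v 3.062 1.612 0.837
v 2.655 2.409 2.563
v 2.96 1.865 0.721
v 2.761 2.074 0.651
v 2.496 2.206 0.636
v 2.205 2.241 0.679
v 1.932 2.174 0.774
v 1.719 2.015 0.905
v 1.598 1.789 1.054
v 1.588 1.529 1.197
v 1.69 1.276 1.312
v 1.888 1.068 1.383
v 2.154 0.936 1.398
v 2.445 0.901 1.354
v 2.718 0.967 1.26
v 2.931 1.126 1.128
v 3.052 1.352 0.98
f 2 4 1
f 5 2 1
f 1 4 3
f 3 5 1
f 2 8 4
f 6 2 5
f 6 8 2
f 4 8 3
f 7 5 3
f 3 8 7
f 7 6 5
f 8 6 7
f 9 20 14
f 9 14 10
f 9 10 16
f 9 16 19
f 9 19 20
f 10 14 18
f 14 20 13
f 20 19 11
f 19 16 15
f 16 10 17
f 12 18 13
f 12 13 11
f 12 11 15
f 12 15 17
f 12 17 18
f 13 18 14
f 11 13 20
f 15 11 19
f 17 15 16
f 18 17 10
f 22 21 24
f 22 24 23
f 24 21 25
f 24 25 23
f 25 21 26
f 25 26 23
f 26 21 27
f 26 27 23
f 27 21 28
f 27 28 23
f 28 21 29
f 28 29 23
f 29 21 30
f 29 30 23
f 30 21 31
f 30 31 23
f 31 21 32
f 31 32 23
f 32 21 33
f 32 33 23
f 33 21 34
f 33 34 23
f 34 21 35
f 34 35 23
f 35 21 36
f 35 36 23
f 36 21 37
f 36 37 23
f 37 21 38
f 37 38 23
f 38 21 22
f 38 22 23



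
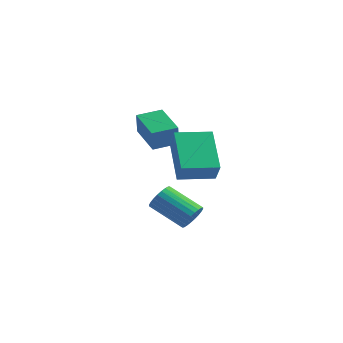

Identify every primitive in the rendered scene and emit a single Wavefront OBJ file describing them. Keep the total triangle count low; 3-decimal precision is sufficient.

v 0.596 -3.252 0.973
v 1.014 -3.662 1.808
v -0.454 -1.958 2.132
v -0.035 -2.368 2.968
v 1.715 -2.272 0.892
v 2.134 -2.682 1.728
v 0.666 -0.978 2.052
v 1.084 -1.388 2.887
v -0.021 -0.929 -2.222
v 0.217 -0.533 -1.779
v -1.281 -0.555 -0.955
v -1.519 -0.951 -1.398
v 0.124 -0.371 -1.945
v -1.374 -0.392 -1.121
v 0.008 -0.294 -2.152
v -1.49 -0.315 -1.328
v -0.111 -0.313 -2.371
v -1.61 -0.335 -1.546
v -0.217 -0.427 -2.566
v -1.716 -0.448 -1.742
v -0.294 -0.617 -2.709
v -1.792 -0.638 -1.885
v -0.328 -0.854 -2.778
v -1.826 -0.875 -1.954
v -0.316 -1.103 -2.763
v -1.814 -1.124 -1.939
v -0.259 -1.325 -2.665
v -1.757 -1.347 -1.841
v -0.166 -1.488 -2.499
v -1.664 -1.509 -1.675
v -0.05 -1.565 -2.292
v -1.548 -1.586 -1.468
v 0.07 -1.545 -2.074
v -1.429 -1.567 -1.249
v 0.176 -1.432 -1.878
v -1.323 -1.453 -1.054
v 0.252 -1.242 -1.735
v -1.246 -1.263 -0.911
v 0.286 -1.005 -1.666
v -1.212 -1.026 -0.842
v 0.274 -0.756 -1.681
v -1.224 -0.777 -0.857
v -4.344 2.044 0.477
v -4.231 1.788 1.509
v -3.637 2.939 0.622
v -3.524 2.682 1.654
v -3.016 1.058 0.086
v -2.903 0.801 1.118
v -2.309 1.952 0.231
v -2.196 1.696 1.263
f 2 4 1
f 5 2 1
f 1 4 3
f 3 5 1
f 2 8 4
f 6 2 5
f 6 8 2
f 4 8 3
f 7 5 3
f 3 8 7
f 7 6 5
f 8 6 7
f 10 9 13
f 10 13 11
f 11 13 14
f 11 14 12
f 13 9 15
f 13 15 14
f 14 15 16
f 14 16 12
f 15 9 17
f 15 17 16
f 16 17 18
f 16 18 12
f 17 9 19
f 17 19 18
f 18 19 20
f 18 20 12
f 19 9 21
f 19 21 20
f 20 21 22
f 20 22 12
f 21 9 23
f 21 23 22
f 22 23 24
f 22 24 12
f 23 9 25
f 23 25 24
f 24 25 26
f 24 26 12
f 25 9 27
f 25 27 26
f 26 27 28
f 26 28 12
f 27 9 29
f 27 29 28
f 28 29 30
f 28 30 12
f 29 9 31
f 29 31 30
f 30 31 32
f 30 32 12
f 31 9 33
f 31 33 32
f 32 33 34
f 32 34 12
f 33 9 35
f 33 35 34
f 34 35 36
f 34 36 12
f 35 9 37
f 35 37 36
f 36 37 38
f 36 38 12
f 37 9 39
f 37 39 38
f 38 39 40
f 38 40 12
f 39 9 41
f 39 41 40
f 40 41 42
f 40 42 12
f 41 9 10
f 41 10 42
f 42 10 11
f 42 11 12
f 44 46 43
f 47 44 43
f 43 46 45
f 45 47 43
f 44 50 46
f 48 44 47
f 48 50 44
f 46 50 45
f 49 47 45
f 45 50 49
f 49 48 47
f 50 48 49



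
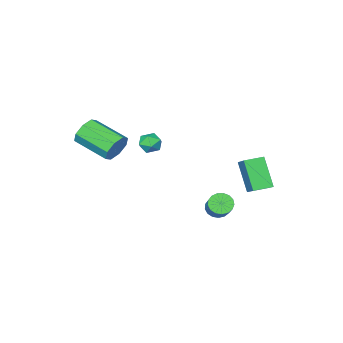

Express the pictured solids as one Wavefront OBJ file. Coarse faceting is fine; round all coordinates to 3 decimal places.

v -0.271 -2.063 -1.489
v 0.074 -1.653 -1.048
v 0.686 -2.587 -1.752
v 1.031 -2.177 -1.311
v 0.587 -2.652 -1.069
v -0.005 -2.328 -0.906
v 0.765 -1.912 -1.894
v 0.173 -1.588 -1.731
v 0.714 -1.56 -1.298
v 0.605 -2.017 -0.788
v 0.155 -2.223 -2.012
v 0.046 -2.68 -1.502
v -2.471 3.741 -2.852
v -2.691 2.695 -1.317
v -1.924 4.893 -1.989
v -2.144 3.848 -0.454
v -1.516 3.372 -2.966
v -1.736 2.327 -1.431
v -0.969 4.525 -2.103
v -1.189 3.479 -0.568
v 0.001 3.017 -3.685
v 0.448 3.177 -4.113
v 1.047 4.203 -3.103
v 0.599 4.043 -2.675
v 0.218 3.369 -4.173
v 0.817 4.396 -3.163
v -0.062 3.481 -4.12
v 0.537 4.508 -3.11
v -0.328 3.487 -3.968
v 0.271 4.514 -2.958
v -0.519 3.385 -3.751
v 0.08 4.412 -2.741
v -0.59 3.198 -3.519
v 0.009 4.225 -2.509
v -0.527 2.97 -3.325
v 0.072 3.997 -2.315
v -0.342 2.752 -3.213
v 0.257 3.779 -2.203
v -0.079 2.595 -3.21
v 0.52 3.622 -2.2
v 0.202 2.535 -3.315
v 0.801 3.562 -2.305
v 0.437 2.585 -3.505
v 1.036 3.612 -2.495
v 0.572 2.733 -3.736
v 1.171 3.76 -2.726
v 0.576 2.947 -3.956
v 1.175 3.974 -2.946
v 3.078 -1.114 -0.422
v 3.459 -0.75 0.245
v 4.082 -2.582 0.89
v 3.702 -2.946 0.222
v 2.842 -0.916 0.37
v 3.465 -2.748 1.014
v 2.364 -1.198 0.03
v 2.987 -3.03 0.675
v 2.304 -1.43 -0.574
v 2.927 -3.263 0.071
v 2.698 -1.478 -1.09
v 3.321 -3.31 -0.445
v 3.315 -1.312 -1.214
v 3.938 -3.144 -0.57
v 3.793 -1.03 -0.875
v 4.416 -2.862 -0.23
v 3.853 -0.797 -0.271
v 4.476 -2.63 0.374
f 1 12 6
f 1 6 2
f 1 2 8
f 1 8 11
f 1 11 12
f 2 6 10
f 6 12 5
f 12 11 3
f 11 8 7
f 8 2 9
f 4 10 5
f 4 5 3
f 4 3 7
f 4 7 9
f 4 9 10
f 5 10 6
f 3 5 12
f 7 3 11
f 9 7 8
f 10 9 2
f 14 16 13
f 17 14 13
f 13 16 15
f 15 17 13
f 14 20 16
f 18 14 17
f 18 20 14
f 16 20 15
f 19 17 15
f 15 20 19
f 19 18 17
f 20 18 19
f 22 21 25
f 22 25 23
f 23 25 26
f 23 26 24
f 25 21 27
f 25 27 26
f 26 27 28
f 26 28 24
f 27 21 29
f 27 29 28
f 28 29 30
f 28 30 24
f 29 21 31
f 29 31 30
f 30 31 32
f 30 32 24
f 31 21 33
f 31 33 32
f 32 33 34
f 32 34 24
f 33 21 35
f 33 35 34
f 34 35 36
f 34 36 24
f 35 21 37
f 35 37 36
f 36 37 38
f 36 38 24
f 37 21 39
f 37 39 38
f 38 39 40
f 38 40 24
f 39 21 41
f 39 41 40
f 40 41 42
f 40 42 24
f 41 21 43
f 41 43 42
f 42 43 44
f 42 44 24
f 43 21 45
f 43 45 44
f 44 45 46
f 44 46 24
f 45 21 47
f 45 47 46
f 46 47 48
f 46 48 24
f 47 21 22
f 47 22 48
f 48 22 23
f 48 23 24
f 50 49 53
f 50 53 51
f 51 53 54
f 51 54 52
f 53 49 55
f 53 55 54
f 54 55 56
f 54 56 52
f 55 49 57
f 55 57 56
f 56 57 58
f 56 58 52
f 57 49 59
f 57 59 58
f 58 59 60
f 58 60 52
f 59 49 61
f 59 61 60
f 60 61 62
f 60 62 52
f 61 49 63
f 61 63 62
f 62 63 64
f 62 64 52
f 63 49 65
f 63 65 64
f 64 65 66
f 64 66 52
f 65 49 50
f 65 50 66
f 66 50 51
f 66 51 52



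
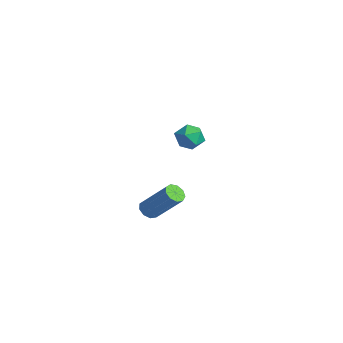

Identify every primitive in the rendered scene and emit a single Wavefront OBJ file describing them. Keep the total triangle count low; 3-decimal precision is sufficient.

v 2.704 -2.785 2.93
v 3.034 -3.236 2.899
v 4.206 -2.486 4.458
v 3.876 -2.035 4.49
v 3.166 -2.961 2.668
v 4.338 -2.211 4.227
v 3.081 -2.603 2.559
v 4.254 -1.854 4.118
v 2.82 -2.331 2.624
v 3.993 -1.581 4.183
v 2.505 -2.271 2.833
v 3.677 -1.521 4.392
v 2.282 -2.451 3.087
v 3.455 -1.701 4.646
v 2.257 -2.788 3.268
v 3.429 -2.038 4.827
v 2.441 -3.123 3.291
v 3.613 -2.373 4.85
v 2.748 -3.3 3.145
v 3.92 -2.55 4.704
v -2.363 2.871 3.931
v -2.067 2.44 3.245
v -3.673 2.6 3.535
v -3.377 2.169 2.849
v -3.266 1.847 3.641
v -2.456 2.015 3.886
v -3.284 3.025 2.894
v -2.474 3.193 3.139
v -2.636 2.536 2.604
v -2.625 1.808 3.066
v -3.115 3.232 3.714
v -3.104 2.504 4.176
f 2 1 5
f 2 5 3
f 3 5 6
f 3 6 4
f 5 1 7
f 5 7 6
f 6 7 8
f 6 8 4
f 7 1 9
f 7 9 8
f 8 9 10
f 8 10 4
f 9 1 11
f 9 11 10
f 10 11 12
f 10 12 4
f 11 1 13
f 11 13 12
f 12 13 14
f 12 14 4
f 13 1 15
f 13 15 14
f 14 15 16
f 14 16 4
f 15 1 17
f 15 17 16
f 16 17 18
f 16 18 4
f 17 1 19
f 17 19 18
f 18 19 20
f 18 20 4
f 19 1 2
f 19 2 20
f 20 2 3
f 20 3 4
f 21 32 26
f 21 26 22
f 21 22 28
f 21 28 31
f 21 31 32
f 22 26 30
f 26 32 25
f 32 31 23
f 31 28 27
f 28 22 29
f 24 30 25
f 24 25 23
f 24 23 27
f 24 27 29
f 24 29 30
f 25 30 26
f 23 25 32
f 27 23 31
f 29 27 28
f 30 29 22



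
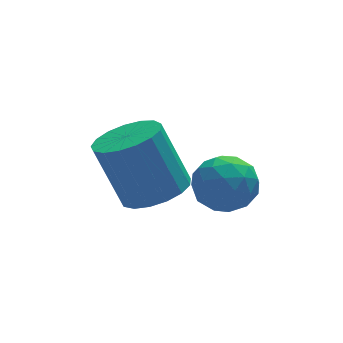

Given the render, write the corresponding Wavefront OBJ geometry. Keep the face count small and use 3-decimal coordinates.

v 2.034 -2.847 2.926
v 2.757 -2.543 2.435
v 2.703 -4.177 3.085
v 3.426 -3.873 2.594
v 3.264 -3.531 3.438
v 2.85 -2.709 3.34
v 2.61 -4.011 2.18
v 2.196 -3.189 2.082
v 3.112 -3.262 1.973
v 3.516 -2.965 2.751
v 1.944 -3.755 2.769
v 2.348 -3.458 3.547
v 2.337 -2.578 2.666
v 3.123 -4.142 2.854
v 3.028 -3.941 3.35
v 3.453 -3.762 3.061
v 2.392 -2.676 3.198
v 2.816 -2.497 2.91
v 3.114 -3.078 3.5
v 2.644 -4.223 2.61
v 3.068 -4.044 2.322
v 2.007 -2.958 2.459
v 2.432 -2.779 2.17
v 2.346 -3.642 2.02
v 2.97 -2.822 2.106
v 3.364 -3.604 2.2
v 2.884 -3.685 1.957
v 2.641 -3.202 1.899
v 3.208 -2.648 2.564
v 3.601 -3.429 2.657
v 3.506 -3.229 3.154
v 3.263 -2.745 3.096
v 3.417 -3.07 2.293
v 1.859 -3.291 2.863
v 2.252 -4.072 2.956
v 2.197 -3.975 2.424
v 1.954 -3.491 2.366
v 2.096 -3.116 3.32
v 2.49 -3.898 3.414
v 2.819 -3.518 3.621
v 2.576 -3.035 3.563
v 2.043 -3.65 3.227
v 0.916 -3.379 2.883
v 1.748 -2.967 3.03
v 1.156 -2.41 4.824
v 0.324 -2.821 4.677
v 1.498 -2.641 2.846
v 0.906 -2.084 4.641
v 1.115 -2.485 2.671
v 0.523 -1.928 4.465
v 0.686 -2.532 2.544
v 0.094 -1.975 4.339
v 0.309 -2.774 2.495
v -0.283 -2.217 4.289
v 0.072 -3.154 2.535
v -0.52 -2.597 4.329
v 0.028 -3.586 2.654
v -0.564 -3.029 4.449
v 0.188 -3.97 2.826
v -0.405 -3.413 4.62
v 0.514 -4.218 3.011
v -0.078 -3.661 4.805
v 0.932 -4.275 3.166
v 0.34 -3.718 4.961
v 1.347 -4.125 3.257
v 0.755 -3.568 5.051
v 1.663 -3.805 3.262
v 1.071 -3.248 5.056
v 1.808 -3.387 3.18
v 1.216 -2.83 4.974
f 1 38 17
f 38 12 41
f 17 41 6
f 38 41 17
f 1 17 13
f 17 6 18
f 13 18 2
f 17 18 13
f 1 13 22
f 13 2 23
f 22 23 8
f 13 23 22
f 1 22 34
f 22 8 37
f 34 37 11
f 22 37 34
f 1 34 38
f 34 11 42
f 38 42 12
f 34 42 38
f 2 18 29
f 18 6 32
f 29 32 10
f 18 32 29
f 6 41 19
f 41 12 40
f 19 40 5
f 41 40 19
f 12 42 39
f 42 11 35
f 39 35 3
f 42 35 39
f 11 37 36
f 37 8 24
f 36 24 7
f 37 24 36
f 8 23 28
f 23 2 25
f 28 25 9
f 23 25 28
f 4 30 16
f 30 10 31
f 16 31 5
f 30 31 16
f 4 16 14
f 16 5 15
f 14 15 3
f 16 15 14
f 4 14 21
f 14 3 20
f 21 20 7
f 14 20 21
f 4 21 26
f 21 7 27
f 26 27 9
f 21 27 26
f 4 26 30
f 26 9 33
f 30 33 10
f 26 33 30
f 5 31 19
f 31 10 32
f 19 32 6
f 31 32 19
f 3 15 39
f 15 5 40
f 39 40 12
f 15 40 39
f 7 20 36
f 20 3 35
f 36 35 11
f 20 35 36
f 9 27 28
f 27 7 24
f 28 24 8
f 27 24 28
f 10 33 29
f 33 9 25
f 29 25 2
f 33 25 29
f 44 43 47
f 44 47 45
f 45 47 48
f 45 48 46
f 47 43 49
f 47 49 48
f 48 49 50
f 48 50 46
f 49 43 51
f 49 51 50
f 50 51 52
f 50 52 46
f 51 43 53
f 51 53 52
f 52 53 54
f 52 54 46
f 53 43 55
f 53 55 54
f 54 55 56
f 54 56 46
f 55 43 57
f 55 57 56
f 56 57 58
f 56 58 46
f 57 43 59
f 57 59 58
f 58 59 60
f 58 60 46
f 59 43 61
f 59 61 60
f 60 61 62
f 60 62 46
f 61 43 63
f 61 63 62
f 62 63 64
f 62 64 46
f 63 43 65
f 63 65 64
f 64 65 66
f 64 66 46
f 65 43 67
f 65 67 66
f 66 67 68
f 66 68 46
f 67 43 69
f 67 69 68
f 68 69 70
f 68 70 46
f 69 43 44
f 69 44 70
f 70 44 45
f 70 45 46



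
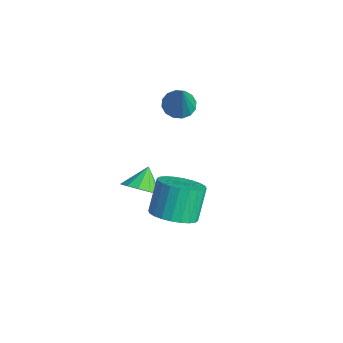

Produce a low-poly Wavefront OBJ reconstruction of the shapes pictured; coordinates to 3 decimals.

v -3.172 -1.268 2.831
v -2.467 -1.096 2.543
v -2.328 -1.612 4.689
v -2.615 -0.744 2.675
v -2.912 -0.533 2.849
v -3.278 -0.518 3.018
v -3.616 -0.704 3.137
v -3.835 -1.042 3.173
v -3.876 -1.439 3.119
v -3.729 -1.791 2.986
v -3.432 -2.003 2.813
v -3.066 -2.018 2.644
v -2.728 -1.831 2.525
v -2.509 -1.494 2.488
v 1.085 -4.12 0.081
v 1.804 -4.65 0.689
v 1.213 -3.869 2.067
v 0.495 -3.34 1.459
v 2.022 -4.304 0.587
v 1.431 -3.524 1.965
v 2.097 -3.93 0.407
v 1.506 -3.15 1.785
v 2.019 -3.585 0.178
v 1.428 -2.805 1.556
v 1.798 -3.322 -0.065
v 1.207 -2.541 1.312
v 1.469 -3.18 -0.287
v 0.878 -2.4 1.091
v 1.081 -3.181 -0.452
v 0.49 -2.401 0.925
v 0.694 -3.325 -0.537
v 0.103 -2.545 0.841
v 0.367 -3.591 -0.527
v -0.224 -2.81 0.851
v 0.149 -3.936 -0.425
v -0.442 -3.156 0.953
v 0.074 -4.31 -0.245
v -0.517 -3.53 1.133
v 0.152 -4.655 -0.016
v -0.439 -3.875 1.362
v 0.373 -4.919 0.228
v -0.218 -4.138 1.605
v 0.702 -5.06 0.449
v 0.111 -4.28 1.827
v 1.09 -5.059 0.615
v 0.499 -4.279 1.992
v 1.477 -4.915 0.699
v 0.886 -4.135 2.077
v -2.63 -3.595 -1.81
v -1.835 -3.558 -1.255
v -3.21 -2.825 -1.03
v -1.788 -3.154 -1.619
v -2.007 -2.889 -2.044
v -2.425 -2.849 -2.394
v -2.907 -3.045 -2.559
v -3.302 -3.416 -2.486
v -3.483 -3.844 -2.198
v -3.394 -4.193 -1.787
v -3.061 -4.352 -1.383
v -2.592 -4.271 -1.115
v -2.135 -3.975 -1.067
f 2 1 4
f 2 4 3
f 4 1 5
f 4 5 3
f 5 1 6
f 5 6 3
f 6 1 7
f 6 7 3
f 7 1 8
f 7 8 3
f 8 1 9
f 8 9 3
f 9 1 10
f 9 10 3
f 10 1 11
f 10 11 3
f 11 1 12
f 11 12 3
f 12 1 13
f 12 13 3
f 13 1 14
f 13 14 3
f 14 1 2
f 14 2 3
f 16 15 19
f 16 19 17
f 17 19 20
f 17 20 18
f 19 15 21
f 19 21 20
f 20 21 22
f 20 22 18
f 21 15 23
f 21 23 22
f 22 23 24
f 22 24 18
f 23 15 25
f 23 25 24
f 24 25 26
f 24 26 18
f 25 15 27
f 25 27 26
f 26 27 28
f 26 28 18
f 27 15 29
f 27 29 28
f 28 29 30
f 28 30 18
f 29 15 31
f 29 31 30
f 30 31 32
f 30 32 18
f 31 15 33
f 31 33 32
f 32 33 34
f 32 34 18
f 33 15 35
f 33 35 34
f 34 35 36
f 34 36 18
f 35 15 37
f 35 37 36
f 36 37 38
f 36 38 18
f 37 15 39
f 37 39 38
f 38 39 40
f 38 40 18
f 39 15 41
f 39 41 40
f 40 41 42
f 40 42 18
f 41 15 43
f 41 43 42
f 42 43 44
f 42 44 18
f 43 15 45
f 43 45 44
f 44 45 46
f 44 46 18
f 45 15 47
f 45 47 46
f 46 47 48
f 46 48 18
f 47 15 16
f 47 16 48
f 48 16 17
f 48 17 18
f 50 49 52
f 50 52 51
f 52 49 53
f 52 53 51
f 53 49 54
f 53 54 51
f 54 49 55
f 54 55 51
f 55 49 56
f 55 56 51
f 56 49 57
f 56 57 51
f 57 49 58
f 57 58 51
f 58 49 59
f 58 59 51
f 59 49 60
f 59 60 51
f 60 49 61
f 60 61 51
f 61 49 50
f 61 50 51



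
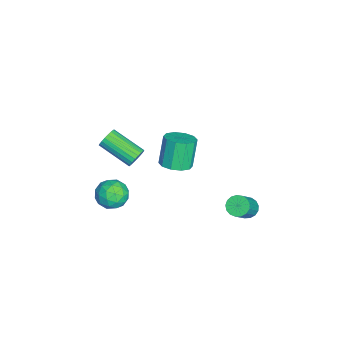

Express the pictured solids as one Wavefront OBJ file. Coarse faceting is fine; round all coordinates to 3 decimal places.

v 1.17 -2.896 -3.304
v 1.734 -3.581 -2.824
v -0.174 -3.519 -2.616
v 0.39 -4.204 -2.136
v 0.45 -3.231 -1.877
v 1.281 -2.846 -2.302
v 0.279 -4.254 -3.138
v 1.11 -3.869 -3.563
v 1.183 -4.421 -2.721
v 1.289 -3.789 -1.942
v 0.271 -3.311 -3.498
v 0.377 -2.679 -2.719
v 1.57 -3.184 -3.124
v -0.01 -3.916 -2.316
v 0.025 -3.344 -2.164
v 0.357 -3.747 -1.881
v 1.304 -2.751 -2.817
v 1.635 -3.155 -2.535
v 0.88 -2.948 -1.979
v -0.075 -3.945 -2.905
v 0.256 -4.349 -2.623
v 1.203 -3.353 -3.559
v 1.535 -3.756 -3.276
v 0.68 -4.152 -3.461
v 1.578 -4.081 -2.781
v 0.788 -4.447 -2.377
v 0.723 -4.476 -2.966
v 1.211 -4.25 -3.216
v 1.64 -3.709 -2.323
v 0.85 -4.075 -1.919
v 0.885 -3.503 -1.767
v 1.373 -3.276 -2.017
v 1.316 -4.202 -2.263
v 0.71 -3.025 -3.521
v -0.08 -3.391 -3.117
v 0.187 -3.824 -3.423
v 0.675 -3.597 -3.673
v 0.772 -2.653 -3.063
v -0.018 -3.019 -2.659
v 0.349 -2.85 -2.224
v 0.837 -2.624 -2.474
v 0.244 -2.898 -3.177
v 2.981 0.116 2.609
v 3.773 -0.061 2.977
v 3.07 0.128 4.579
v 2.279 0.304 4.211
v 3.739 0.483 2.898
v 3.036 0.672 4.5
v 3.416 0.886 2.709
v 2.713 1.075 4.311
v 2.927 0.995 2.481
v 2.224 1.184 4.084
v 2.459 0.768 2.303
v 1.756 0.957 3.905
v 2.19 0.292 2.241
v 1.487 0.481 3.843
v 2.224 -0.252 2.32
v 1.521 -0.063 3.922
v 2.547 -0.655 2.509
v 1.844 -0.466 4.111
v 3.036 -0.764 2.736
v 2.333 -0.575 4.339
v 3.504 -0.537 2.915
v 2.801 -0.348 4.517
v -0.061 -2.258 -0.191
v 0.417 -2.287 0.248
v -0.461 -4.011 1.091
v -0.939 -3.982 0.651
v 0.235 -2.132 0.374
v -0.643 -3.856 1.217
v 0.001 -2 0.402
v -0.877 -3.723 1.245
v -0.244 -1.912 0.327
v -1.121 -3.635 1.17
v -0.457 -1.883 0.163
v -1.334 -3.607 1.006
v -0.601 -1.92 -0.062
v -1.479 -3.644 0.781
v -0.652 -2.015 -0.31
v -1.53 -3.739 0.533
v -0.601 -2.152 -0.537
v -1.479 -3.876 0.306
v -0.457 -2.308 -0.705
v -1.334 -4.031 0.138
v -0.244 -2.455 -0.784
v -1.122 -4.178 0.059
v 0.001 -2.568 -0.76
v -0.877 -4.291 0.083
v 0.234 -2.627 -0.638
v -0.643 -4.351 0.205
v 0.417 -2.623 -0.439
v -0.461 -4.346 0.404
v 0.517 -2.555 -0.197
v -0.361 -4.279 0.646
v 0.517 -2.436 0.046
v -0.361 -4.16 0.889
v 1.236 3.801 -2.788
v 1.733 3.719 -3.23
v 2.921 3.278 -1.815
v 2.424 3.359 -1.372
v 1.752 4.029 -3.15
v 2.94 3.588 -1.734
v 1.653 4.286 -2.986
v 2.841 3.845 -1.571
v 1.458 4.433 -2.777
v 2.646 3.991 -1.362
v 1.213 4.434 -2.571
v 2.401 3.993 -1.155
v 0.973 4.29 -2.414
v 2.161 3.849 -0.999
v 0.793 4.035 -2.343
v 1.981 3.593 -0.927
v 0.715 3.725 -2.374
v 1.903 3.284 -0.958
v 0.756 3.433 -2.499
v 1.944 2.992 -1.084
v 0.907 3.225 -2.691
v 2.095 2.784 -1.275
v 1.133 3.149 -2.905
v 2.322 2.708 -1.489
v 1.383 3.222 -3.092
v 2.572 2.781 -1.676
v 1.6 3.428 -3.209
v 2.788 2.987 -1.794
f 1 38 17
f 38 12 41
f 17 41 6
f 38 41 17
f 1 17 13
f 17 6 18
f 13 18 2
f 17 18 13
f 1 13 22
f 13 2 23
f 22 23 8
f 13 23 22
f 1 22 34
f 22 8 37
f 34 37 11
f 22 37 34
f 1 34 38
f 34 11 42
f 38 42 12
f 34 42 38
f 2 18 29
f 18 6 32
f 29 32 10
f 18 32 29
f 6 41 19
f 41 12 40
f 19 40 5
f 41 40 19
f 12 42 39
f 42 11 35
f 39 35 3
f 42 35 39
f 11 37 36
f 37 8 24
f 36 24 7
f 37 24 36
f 8 23 28
f 23 2 25
f 28 25 9
f 23 25 28
f 4 30 16
f 30 10 31
f 16 31 5
f 30 31 16
f 4 16 14
f 16 5 15
f 14 15 3
f 16 15 14
f 4 14 21
f 14 3 20
f 21 20 7
f 14 20 21
f 4 21 26
f 21 7 27
f 26 27 9
f 21 27 26
f 4 26 30
f 26 9 33
f 30 33 10
f 26 33 30
f 5 31 19
f 31 10 32
f 19 32 6
f 31 32 19
f 3 15 39
f 15 5 40
f 39 40 12
f 15 40 39
f 7 20 36
f 20 3 35
f 36 35 11
f 20 35 36
f 9 27 28
f 27 7 24
f 28 24 8
f 27 24 28
f 10 33 29
f 33 9 25
f 29 25 2
f 33 25 29
f 44 43 47
f 44 47 45
f 45 47 48
f 45 48 46
f 47 43 49
f 47 49 48
f 48 49 50
f 48 50 46
f 49 43 51
f 49 51 50
f 50 51 52
f 50 52 46
f 51 43 53
f 51 53 52
f 52 53 54
f 52 54 46
f 53 43 55
f 53 55 54
f 54 55 56
f 54 56 46
f 55 43 57
f 55 57 56
f 56 57 58
f 56 58 46
f 57 43 59
f 57 59 58
f 58 59 60
f 58 60 46
f 59 43 61
f 59 61 60
f 60 61 62
f 60 62 46
f 61 43 63
f 61 63 62
f 62 63 64
f 62 64 46
f 63 43 44
f 63 44 64
f 64 44 45
f 64 45 46
f 66 65 69
f 66 69 67
f 67 69 70
f 67 70 68
f 69 65 71
f 69 71 70
f 70 71 72
f 70 72 68
f 71 65 73
f 71 73 72
f 72 73 74
f 72 74 68
f 73 65 75
f 73 75 74
f 74 75 76
f 74 76 68
f 75 65 77
f 75 77 76
f 76 77 78
f 76 78 68
f 77 65 79
f 77 79 78
f 78 79 80
f 78 80 68
f 79 65 81
f 79 81 80
f 80 81 82
f 80 82 68
f 81 65 83
f 81 83 82
f 82 83 84
f 82 84 68
f 83 65 85
f 83 85 84
f 84 85 86
f 84 86 68
f 85 65 87
f 85 87 86
f 86 87 88
f 86 88 68
f 87 65 89
f 87 89 88
f 88 89 90
f 88 90 68
f 89 65 91
f 89 91 90
f 90 91 92
f 90 92 68
f 91 65 93
f 91 93 92
f 92 93 94
f 92 94 68
f 93 65 95
f 93 95 94
f 94 95 96
f 94 96 68
f 95 65 66
f 95 66 96
f 96 66 67
f 96 67 68
f 98 97 101
f 98 101 99
f 99 101 102
f 99 102 100
f 101 97 103
f 101 103 102
f 102 103 104
f 102 104 100
f 103 97 105
f 103 105 104
f 104 105 106
f 104 106 100
f 105 97 107
f 105 107 106
f 106 107 108
f 106 108 100
f 107 97 109
f 107 109 108
f 108 109 110
f 108 110 100
f 109 97 111
f 109 111 110
f 110 111 112
f 110 112 100
f 111 97 113
f 111 113 112
f 112 113 114
f 112 114 100
f 113 97 115
f 113 115 114
f 114 115 116
f 114 116 100
f 115 97 117
f 115 117 116
f 116 117 118
f 116 118 100
f 117 97 119
f 117 119 118
f 118 119 120
f 118 120 100
f 119 97 121
f 119 121 120
f 120 121 122
f 120 122 100
f 121 97 123
f 121 123 122
f 122 123 124
f 122 124 100
f 123 97 98
f 123 98 124
f 124 98 99
f 124 99 100



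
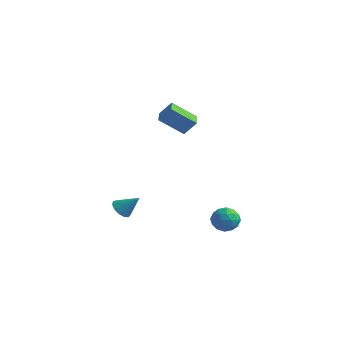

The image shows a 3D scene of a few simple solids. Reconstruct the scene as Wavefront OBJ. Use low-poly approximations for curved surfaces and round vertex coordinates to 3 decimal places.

v 1.506 1.466 -4.294
v 1.775 1.923 -3.575
v 1.965 0.237 -3.685
v 2.234 0.694 -2.966
v 1.361 0.607 -3.14
v 1.078 1.366 -3.516
v 2.662 0.794 -3.744
v 2.379 1.553 -4.12
v 2.489 1.507 -3.234
v 1.685 1.392 -2.861
v 2.055 0.768 -4.399
v 1.251 0.653 -4.026
v 1.6 1.802 -3.988
v 2.14 0.358 -3.272
v 1.627 0.307 -3.374
v 1.785 0.575 -2.951
v 1.191 1.475 -3.954
v 1.348 1.744 -3.531
v 1.105 0.97 -3.275
v 2.392 0.416 -3.729
v 2.549 0.685 -3.306
v 1.955 1.585 -4.309
v 2.113 1.853 -3.886
v 2.635 1.19 -3.985
v 2.178 1.827 -3.365
v 2.448 1.105 -3.007
v 2.7 1.163 -3.464
v 2.533 1.609 -3.685
v 1.705 1.759 -3.146
v 1.975 1.037 -2.788
v 1.462 0.985 -2.89
v 1.296 1.432 -3.111
v 2.125 1.515 -2.946
v 1.765 1.123 -4.472
v 2.035 0.401 -4.114
v 2.444 0.728 -4.149
v 2.278 1.175 -4.37
v 1.292 1.055 -4.253
v 1.562 0.333 -3.895
v 1.207 0.551 -3.575
v 1.04 0.997 -3.796
v 1.615 0.645 -4.314
v -3.535 -1.475 -3.493
v -3.012 -1.493 -3.988
v -2.585 -1.025 -2.507
v -3.172 -1.121 -4.004
v -3.446 -0.86 -3.858
v -3.749 -0.795 -3.596
v -3.984 -0.945 -3.301
v -4.076 -1.264 -3.067
v -3.996 -1.649 -2.968
v -3.77 -1.979 -3.036
v -3.469 -2.149 -3.249
v -3.189 -2.104 -3.539
v -3.019 -1.86 -3.814
v -1.949 -0.031 3.92
v -1.34 0.312 4.796
v -0.899 0.9 2.825
v -0.29 1.243 3.7
v -1.37 -0.803 3.82
v -0.761 -0.46 4.695
v -0.32 0.128 2.724
v 0.289 0.471 3.6
f 1 38 17
f 38 12 41
f 17 41 6
f 38 41 17
f 1 17 13
f 17 6 18
f 13 18 2
f 17 18 13
f 1 13 22
f 13 2 23
f 22 23 8
f 13 23 22
f 1 22 34
f 22 8 37
f 34 37 11
f 22 37 34
f 1 34 38
f 34 11 42
f 38 42 12
f 34 42 38
f 2 18 29
f 18 6 32
f 29 32 10
f 18 32 29
f 6 41 19
f 41 12 40
f 19 40 5
f 41 40 19
f 12 42 39
f 42 11 35
f 39 35 3
f 42 35 39
f 11 37 36
f 37 8 24
f 36 24 7
f 37 24 36
f 8 23 28
f 23 2 25
f 28 25 9
f 23 25 28
f 4 30 16
f 30 10 31
f 16 31 5
f 30 31 16
f 4 16 14
f 16 5 15
f 14 15 3
f 16 15 14
f 4 14 21
f 14 3 20
f 21 20 7
f 14 20 21
f 4 21 26
f 21 7 27
f 26 27 9
f 21 27 26
f 4 26 30
f 26 9 33
f 30 33 10
f 26 33 30
f 5 31 19
f 31 10 32
f 19 32 6
f 31 32 19
f 3 15 39
f 15 5 40
f 39 40 12
f 15 40 39
f 7 20 36
f 20 3 35
f 36 35 11
f 20 35 36
f 9 27 28
f 27 7 24
f 28 24 8
f 27 24 28
f 10 33 29
f 33 9 25
f 29 25 2
f 33 25 29
f 44 43 46
f 44 46 45
f 46 43 47
f 46 47 45
f 47 43 48
f 47 48 45
f 48 43 49
f 48 49 45
f 49 43 50
f 49 50 45
f 50 43 51
f 50 51 45
f 51 43 52
f 51 52 45
f 52 43 53
f 52 53 45
f 53 43 54
f 53 54 45
f 54 43 55
f 54 55 45
f 55 43 44
f 55 44 45
f 57 59 56
f 60 57 56
f 56 59 58
f 58 60 56
f 57 63 59
f 61 57 60
f 61 63 57
f 59 63 58
f 62 60 58
f 58 63 62
f 62 61 60
f 63 61 62



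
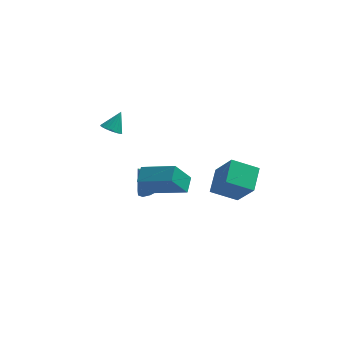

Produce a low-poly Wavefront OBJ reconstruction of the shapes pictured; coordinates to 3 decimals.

v -2.109 -3.392 2.42
v -0.569 -3.861 3.054
v -2.026 -2.645 2.771
v -0.487 -3.113 3.405
v -1.473 -2.907 1.235
v 0.066 -3.375 1.869
v -1.391 -2.159 1.586
v 0.149 -2.628 2.22
v -1.689 -0.918 0.011
v -1.032 -0.467 0.451
v -2.411 -0.822 0.989
v -1.284 -0.134 0.233
v -1.644 -0.011 -0.045
v -2.016 -0.131 -0.308
v -2.3 -0.462 -0.486
v -2.421 -0.915 -0.53
v -2.345 -1.369 -0.429
v -2.094 -1.702 -0.211
v -1.734 -1.825 0.067
v -1.362 -1.705 0.33
v -1.077 -1.374 0.507
v -0.957 -0.921 0.552
v -3.885 1.302 1.816
v -3.373 1.183 1.655
v -3.495 1.858 2.644
v -3.419 1.392 1.537
v -3.559 1.583 1.474
v -3.762 1.719 1.479
v -3.99 1.772 1.55
v -4.197 1.732 1.675
v -4.342 1.607 1.827
v -4.397 1.422 1.977
v -4.35 1.213 2.096
v -4.211 1.021 2.159
v -4.007 0.886 2.154
v -3.779 0.832 2.082
v -3.572 0.872 1.958
v -3.427 0.997 1.806
v 2.141 -1.793 0.05
v 0.913 -1.894 0.626
v 2.292 -0.636 0.576
v 1.063 -0.737 1.152
v 2.897 -2.563 1.528
v 1.668 -2.664 2.104
v 3.047 -1.406 2.054
v 1.819 -1.507 2.63
f 2 4 1
f 5 2 1
f 1 4 3
f 3 5 1
f 2 8 4
f 6 2 5
f 6 8 2
f 4 8 3
f 7 5 3
f 3 8 7
f 7 6 5
f 8 6 7
f 10 9 12
f 10 12 11
f 12 9 13
f 12 13 11
f 13 9 14
f 13 14 11
f 14 9 15
f 14 15 11
f 15 9 16
f 15 16 11
f 16 9 17
f 16 17 11
f 17 9 18
f 17 18 11
f 18 9 19
f 18 19 11
f 19 9 20
f 19 20 11
f 20 9 21
f 20 21 11
f 21 9 22
f 21 22 11
f 22 9 10
f 22 10 11
f 24 23 26
f 24 26 25
f 26 23 27
f 26 27 25
f 27 23 28
f 27 28 25
f 28 23 29
f 28 29 25
f 29 23 30
f 29 30 25
f 30 23 31
f 30 31 25
f 31 23 32
f 31 32 25
f 32 23 33
f 32 33 25
f 33 23 34
f 33 34 25
f 34 23 35
f 34 35 25
f 35 23 36
f 35 36 25
f 36 23 37
f 36 37 25
f 37 23 38
f 37 38 25
f 38 23 24
f 38 24 25
f 40 42 39
f 43 40 39
f 39 42 41
f 41 43 39
f 40 46 42
f 44 40 43
f 44 46 40
f 42 46 41
f 45 43 41
f 41 46 45
f 45 44 43
f 46 44 45



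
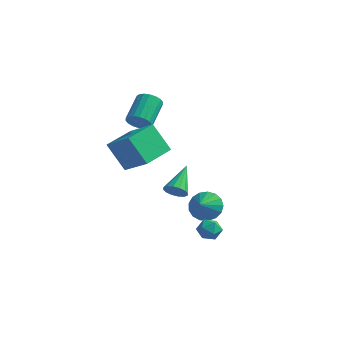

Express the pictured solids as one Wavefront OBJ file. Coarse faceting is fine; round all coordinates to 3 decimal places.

v 3.383 -2.867 -2.044
v 4.014 -2.824 -2.355
v 3.686 -3.856 -1.565
v 4.317 -3.813 -1.876
v 4.148 -3.364 -1.36
v 3.961 -2.753 -1.657
v 3.739 -3.927 -2.263
v 3.552 -3.316 -2.56
v 4.234 -3.48 -2.491
v 4.486 -3.132 -1.933
v 3.214 -3.548 -1.987
v 3.466 -3.2 -1.429
v -3.185 2.786 0.739
v -2.516 3.006 0.453
v -2.666 4.613 1.335
v -3.335 4.394 1.621
v -2.736 3.113 0.22
v -2.887 4.721 1.102
v -3.045 3.155 0.09
v -3.196 4.763 0.972
v -3.382 3.125 0.088
v -3.533 4.733 0.97
v -3.68 3.027 0.215
v -3.83 4.635 1.097
v -3.88 2.882 0.446
v -4.03 4.49 1.328
v -3.942 2.717 0.735
v -4.092 4.325 1.617
v -3.854 2.567 1.025
v -4.004 4.174 1.907
v -3.633 2.459 1.258
v -3.784 4.067 2.14
v -3.324 2.417 1.388
v -3.475 4.025 2.27
v -2.987 2.447 1.39
v -3.138 4.055 2.272
v -2.69 2.545 1.263
v -2.84 4.153 2.145
v -2.49 2.69 1.032
v -2.64 4.298 1.914
v -2.428 2.855 0.743
v -2.578 4.463 1.625
v 2.209 -0.254 -2.551
v 2.941 -0.582 -3.041
v 2.271 -1.106 -1.889
v 3.13 -0.322 -2.725
v 3.108 -0.048 -2.369
v 2.879 0.18 -2.055
v 2.497 0.308 -1.855
v 2.049 0.307 -1.814
v 1.638 0.177 -1.942
v 1.357 -0.051 -2.209
v 1.272 -0.326 -2.555
v 1.401 -0.585 -2.899
v 1.715 -0.768 -3.164
v 2.142 -0.833 -3.289
v 2.585 -0.766 -3.244
v -4.122 0.861 -0.204
v -2.563 0.401 0.961
v -3.676 2.773 -0.044
v -2.117 2.313 1.121
v -2.983 0.727 -1.781
v -1.424 0.267 -0.616
v -2.537 2.639 -1.621
v -0.978 2.179 -0.456
v 0.238 0.237 -2.271
v 0.925 0.301 -2.271
v 0.082 1.903 -1.269
v 0.816 0.469 -2.567
v 0.553 0.575 -2.784
v 0.205 0.59 -2.863
v -0.134 0.511 -2.784
v -0.374 0.358 -2.567
v -0.449 0.173 -2.271
v -0.341 0.005 -1.975
v -0.077 -0.101 -1.759
v 0.271 -0.116 -1.679
v 0.61 -0.037 -1.759
v 0.849 0.116 -1.975
f 1 12 6
f 1 6 2
f 1 2 8
f 1 8 11
f 1 11 12
f 2 6 10
f 6 12 5
f 12 11 3
f 11 8 7
f 8 2 9
f 4 10 5
f 4 5 3
f 4 3 7
f 4 7 9
f 4 9 10
f 5 10 6
f 3 5 12
f 7 3 11
f 9 7 8
f 10 9 2
f 14 13 17
f 14 17 15
f 15 17 18
f 15 18 16
f 17 13 19
f 17 19 18
f 18 19 20
f 18 20 16
f 19 13 21
f 19 21 20
f 20 21 22
f 20 22 16
f 21 13 23
f 21 23 22
f 22 23 24
f 22 24 16
f 23 13 25
f 23 25 24
f 24 25 26
f 24 26 16
f 25 13 27
f 25 27 26
f 26 27 28
f 26 28 16
f 27 13 29
f 27 29 28
f 28 29 30
f 28 30 16
f 29 13 31
f 29 31 30
f 30 31 32
f 30 32 16
f 31 13 33
f 31 33 32
f 32 33 34
f 32 34 16
f 33 13 35
f 33 35 34
f 34 35 36
f 34 36 16
f 35 13 37
f 35 37 36
f 36 37 38
f 36 38 16
f 37 13 39
f 37 39 38
f 38 39 40
f 38 40 16
f 39 13 41
f 39 41 40
f 40 41 42
f 40 42 16
f 41 13 14
f 41 14 42
f 42 14 15
f 42 15 16
f 44 43 46
f 44 46 45
f 46 43 47
f 46 47 45
f 47 43 48
f 47 48 45
f 48 43 49
f 48 49 45
f 49 43 50
f 49 50 45
f 50 43 51
f 50 51 45
f 51 43 52
f 51 52 45
f 52 43 53
f 52 53 45
f 53 43 54
f 53 54 45
f 54 43 55
f 54 55 45
f 55 43 56
f 55 56 45
f 56 43 57
f 56 57 45
f 57 43 44
f 57 44 45
f 59 61 58
f 62 59 58
f 58 61 60
f 60 62 58
f 59 65 61
f 63 59 62
f 63 65 59
f 61 65 60
f 64 62 60
f 60 65 64
f 64 63 62
f 65 63 64
f 67 66 69
f 67 69 68
f 69 66 70
f 69 70 68
f 70 66 71
f 70 71 68
f 71 66 72
f 71 72 68
f 72 66 73
f 72 73 68
f 73 66 74
f 73 74 68
f 74 66 75
f 74 75 68
f 75 66 76
f 75 76 68
f 76 66 77
f 76 77 68
f 77 66 78
f 77 78 68
f 78 66 79
f 78 79 68
f 79 66 67
f 79 67 68

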